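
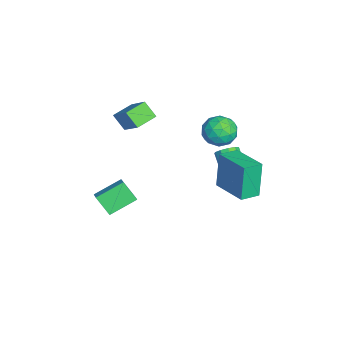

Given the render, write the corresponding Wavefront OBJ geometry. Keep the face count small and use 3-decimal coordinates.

v -3.126 2.172 -0.686
v -2.697 1.85 -0.319
v -3.865 1.426 0.673
v -4.294 1.748 0.306
v -2.719 2.227 -0.183
v -3.886 1.803 0.809
v -2.896 2.583 -0.239
v -4.063 2.159 0.753
v -3.161 2.783 -0.466
v -4.328 2.359 0.527
v -3.413 2.748 -0.777
v -4.58 2.324 0.216
v -3.555 2.494 -1.053
v -4.723 2.07 -0.061
v -3.534 2.117 -1.189
v -4.701 1.693 -0.197
v -3.357 1.761 -1.133
v -4.524 1.337 -0.141
v -3.092 1.561 -0.907
v -4.259 1.137 0.086
v -2.84 1.596 -0.596
v -4.007 1.172 0.397
v -3.978 1.557 3.015
v -3.458 2.091 2.399
v -2.762 0.589 3.201
v -2.242 1.123 2.585
v -2.477 1.478 3.453
v -3.229 2.077 3.338
v -2.991 0.603 2.262
v -3.743 1.202 2.147
v -2.848 1.502 1.933
v -2.531 2.043 2.669
v -3.689 0.637 2.931
v -3.372 1.178 3.667
v -3.825 1.909 2.691
v -2.395 0.771 2.909
v -2.534 0.98 3.42
v -2.228 1.294 3.058
v -3.69 1.9 3.243
v -3.384 2.214 2.881
v -2.808 1.854 3.5
v -2.836 0.466 2.719
v -2.53 0.78 2.357
v -3.992 1.386 2.542
v -3.686 1.7 2.18
v -3.412 0.826 2.1
v -3.161 1.877 2.054
v -2.446 1.308 2.164
v -2.886 1.002 1.974
v -3.328 1.354 1.906
v -2.974 2.194 2.487
v -2.259 1.625 2.597
v -2.397 1.834 3.107
v -2.839 2.186 3.04
v -2.616 1.848 2.214
v -3.961 1.055 3.003
v -3.246 0.486 3.113
v -3.381 0.494 2.56
v -3.823 0.846 2.493
v -3.774 1.372 3.436
v -3.059 0.803 3.546
v -2.892 1.326 3.694
v -3.334 1.678 3.626
v -3.604 0.832 3.386
v -4.114 -2.433 2.911
v -4.548 -2.996 3.67
v -2.802 -1.75 4.166
v -3.236 -2.313 4.926
v -3.404 -3.327 2.654
v -3.838 -3.89 3.414
v -2.092 -2.644 3.91
v -2.526 -3.207 4.669
v -1.777 -4.749 -1.255
v -2.398 -3.396 -0.59
v -2.54 -4.885 -1.691
v -3.161 -3.532 -1.027
v -1.339 -4.068 -2.233
v -1.96 -2.715 -1.569
v -2.102 -4.204 -2.67
v -2.723 -2.851 -2.005
v -0.491 1.153 0.876
v -0.954 1.281 2.838
v -1.084 2.034 0.679
v -1.548 2.161 2.641
v 1.108 2.299 1.179
v 0.644 2.426 3.141
v 0.514 3.179 0.982
v 0.051 3.307 2.944
f 2 1 5
f 2 5 3
f 3 5 6
f 3 6 4
f 5 1 7
f 5 7 6
f 6 7 8
f 6 8 4
f 7 1 9
f 7 9 8
f 8 9 10
f 8 10 4
f 9 1 11
f 9 11 10
f 10 11 12
f 10 12 4
f 11 1 13
f 11 13 12
f 12 13 14
f 12 14 4
f 13 1 15
f 13 15 14
f 14 15 16
f 14 16 4
f 15 1 17
f 15 17 16
f 16 17 18
f 16 18 4
f 17 1 19
f 17 19 18
f 18 19 20
f 18 20 4
f 19 1 21
f 19 21 20
f 20 21 22
f 20 22 4
f 21 1 2
f 21 2 22
f 22 2 3
f 22 3 4
f 23 60 39
f 60 34 63
f 39 63 28
f 60 63 39
f 23 39 35
f 39 28 40
f 35 40 24
f 39 40 35
f 23 35 44
f 35 24 45
f 44 45 30
f 35 45 44
f 23 44 56
f 44 30 59
f 56 59 33
f 44 59 56
f 23 56 60
f 56 33 64
f 60 64 34
f 56 64 60
f 24 40 51
f 40 28 54
f 51 54 32
f 40 54 51
f 28 63 41
f 63 34 62
f 41 62 27
f 63 62 41
f 34 64 61
f 64 33 57
f 61 57 25
f 64 57 61
f 33 59 58
f 59 30 46
f 58 46 29
f 59 46 58
f 30 45 50
f 45 24 47
f 50 47 31
f 45 47 50
f 26 52 38
f 52 32 53
f 38 53 27
f 52 53 38
f 26 38 36
f 38 27 37
f 36 37 25
f 38 37 36
f 26 36 43
f 36 25 42
f 43 42 29
f 36 42 43
f 26 43 48
f 43 29 49
f 48 49 31
f 43 49 48
f 26 48 52
f 48 31 55
f 52 55 32
f 48 55 52
f 27 53 41
f 53 32 54
f 41 54 28
f 53 54 41
f 25 37 61
f 37 27 62
f 61 62 34
f 37 62 61
f 29 42 58
f 42 25 57
f 58 57 33
f 42 57 58
f 31 49 50
f 49 29 46
f 50 46 30
f 49 46 50
f 32 55 51
f 55 31 47
f 51 47 24
f 55 47 51
f 66 68 65
f 69 66 65
f 65 68 67
f 67 69 65
f 66 72 68
f 70 66 69
f 70 72 66
f 68 72 67
f 71 69 67
f 67 72 71
f 71 70 69
f 72 70 71
f 74 76 73
f 77 74 73
f 73 76 75
f 75 77 73
f 74 80 76
f 78 74 77
f 78 80 74
f 76 80 75
f 79 77 75
f 75 80 79
f 79 78 77
f 80 78 79
f 82 84 81
f 85 82 81
f 81 84 83
f 83 85 81
f 82 88 84
f 86 82 85
f 86 88 82
f 84 88 83
f 87 85 83
f 83 88 87
f 87 86 85
f 88 86 87



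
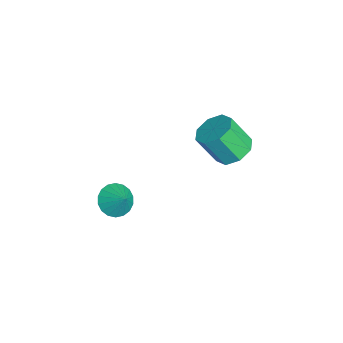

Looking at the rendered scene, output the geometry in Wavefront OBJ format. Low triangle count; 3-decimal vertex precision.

v 0.331 -3.743 -2.551
v 0.859 -3.471 -3.159
v 1.009 -3.357 -1.789
v 0.631 -3.174 -3.106
v 0.343 -2.99 -2.944
v 0.053 -2.955 -2.703
v -0.182 -3.076 -2.433
v -0.315 -3.33 -2.186
v -0.32 -3.665 -2.011
v -0.196 -4.016 -1.943
v 0.032 -4.313 -1.995
v 0.32 -4.497 -2.158
v 0.61 -4.532 -2.398
v 0.845 -4.41 -2.669
v 0.978 -4.157 -2.916
v 0.983 -3.822 -3.091
v -3.196 2.011 -3.455
v -2.237 2.113 -3.232
v -2.485 1.191 -1.742
v -3.444 1.089 -1.965
v -2.66 2.676 -2.955
v -2.909 1.755 -1.464
v -3.398 2.85 -2.97
v -3.646 1.928 -1.48
v -4.017 2.532 -3.27
v -4.265 1.61 -1.779
v -4.155 1.909 -3.678
v -4.403 0.987 -2.188
v -3.731 1.345 -3.956
v -3.98 0.424 -2.465
v -2.994 1.172 -3.94
v -3.242 0.25 -2.45
v -2.375 1.49 -3.641
v -2.623 0.568 -2.15
f 2 1 4
f 2 4 3
f 4 1 5
f 4 5 3
f 5 1 6
f 5 6 3
f 6 1 7
f 6 7 3
f 7 1 8
f 7 8 3
f 8 1 9
f 8 9 3
f 9 1 10
f 9 10 3
f 10 1 11
f 10 11 3
f 11 1 12
f 11 12 3
f 12 1 13
f 12 13 3
f 13 1 14
f 13 14 3
f 14 1 15
f 14 15 3
f 15 1 16
f 15 16 3
f 16 1 2
f 16 2 3
f 18 17 21
f 18 21 19
f 19 21 22
f 19 22 20
f 21 17 23
f 21 23 22
f 22 23 24
f 22 24 20
f 23 17 25
f 23 25 24
f 24 25 26
f 24 26 20
f 25 17 27
f 25 27 26
f 26 27 28
f 26 28 20
f 27 17 29
f 27 29 28
f 28 29 30
f 28 30 20
f 29 17 31
f 29 31 30
f 30 31 32
f 30 32 20
f 31 17 33
f 31 33 32
f 32 33 34
f 32 34 20
f 33 17 18
f 33 18 34
f 34 18 19
f 34 19 20



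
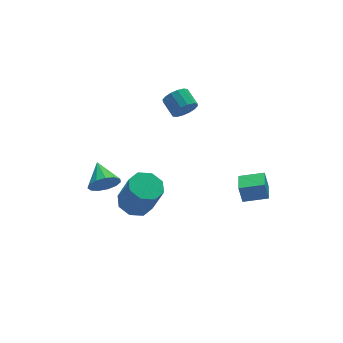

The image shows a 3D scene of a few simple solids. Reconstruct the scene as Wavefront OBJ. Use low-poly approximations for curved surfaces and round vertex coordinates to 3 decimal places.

v 0.48 2.171 2.763
v 0.827 1.918 3.366
v 0.788 2.896 3.799
v 0.44 3.149 3.197
v 1.107 2.033 3.131
v 1.068 3.011 3.564
v 1.219 2.186 2.798
v 1.18 3.163 3.231
v 1.132 2.334 2.455
v 1.093 3.311 2.889
v 0.871 2.439 2.195
v 0.832 3.416 2.629
v 0.505 2.472 2.088
v 0.466 3.449 2.521
v 0.132 2.424 2.161
v 0.093 3.402 2.594
v -0.148 2.309 2.396
v -0.187 3.287 2.829
v -0.26 2.157 2.729
v -0.299 3.134 3.162
v -0.173 2.009 3.071
v -0.212 2.986 3.505
v 0.088 1.904 3.331
v 0.049 2.881 3.765
v 0.454 1.871 3.439
v 0.415 2.848 3.872
v 1.978 -3.717 -0.21
v 1.853 -3.501 0.748
v 0.852 -3.109 -0.494
v 0.727 -2.894 0.464
v 2.573 -2.686 -0.364
v 2.448 -2.471 0.594
v 1.447 -2.079 -0.648
v 1.322 -1.863 0.31
v -3.593 3.305 -2.488
v -3.191 2.932 -1.787
v -3.327 4.675 -1.912
v -2.834 3.008 -2.131
v -2.717 3.178 -2.589
v -2.879 3.388 -3.014
v -3.267 3.572 -3.273
v -3.759 3.671 -3.282
v -4.198 3.654 -3.04
v -4.444 3.526 -2.622
v -4.42 3.328 -2.162
v -4.134 3.122 -1.806
v -3.675 2.975 -1.666
v -2.55 1.903 -3.284
v -1.885 2.588 -3.11
v -1.605 1.842 -1.243
v -2.27 1.157 -1.416
v -2.57 2.802 -2.921
v -2.29 2.057 -1.054
v -3.244 2.49 -2.945
v -2.963 1.745 -1.078
v -3.511 1.834 -3.167
v -3.23 1.088 -1.3
v -3.215 1.218 -3.457
v -2.935 0.472 -1.59
v -2.53 1.003 -3.646
v -2.25 0.258 -1.779
v -1.857 1.315 -3.622
v -1.576 0.57 -1.755
v -1.59 1.972 -3.4
v -1.309 1.226 -1.533
f 2 1 5
f 2 5 3
f 3 5 6
f 3 6 4
f 5 1 7
f 5 7 6
f 6 7 8
f 6 8 4
f 7 1 9
f 7 9 8
f 8 9 10
f 8 10 4
f 9 1 11
f 9 11 10
f 10 11 12
f 10 12 4
f 11 1 13
f 11 13 12
f 12 13 14
f 12 14 4
f 13 1 15
f 13 15 14
f 14 15 16
f 14 16 4
f 15 1 17
f 15 17 16
f 16 17 18
f 16 18 4
f 17 1 19
f 17 19 18
f 18 19 20
f 18 20 4
f 19 1 21
f 19 21 20
f 20 21 22
f 20 22 4
f 21 1 23
f 21 23 22
f 22 23 24
f 22 24 4
f 23 1 25
f 23 25 24
f 24 25 26
f 24 26 4
f 25 1 2
f 25 2 26
f 26 2 3
f 26 3 4
f 28 30 27
f 31 28 27
f 27 30 29
f 29 31 27
f 28 34 30
f 32 28 31
f 32 34 28
f 30 34 29
f 33 31 29
f 29 34 33
f 33 32 31
f 34 32 33
f 36 35 38
f 36 38 37
f 38 35 39
f 38 39 37
f 39 35 40
f 39 40 37
f 40 35 41
f 40 41 37
f 41 35 42
f 41 42 37
f 42 35 43
f 42 43 37
f 43 35 44
f 43 44 37
f 44 35 45
f 44 45 37
f 45 35 46
f 45 46 37
f 46 35 47
f 46 47 37
f 47 35 36
f 47 36 37
f 49 48 52
f 49 52 50
f 50 52 53
f 50 53 51
f 52 48 54
f 52 54 53
f 53 54 55
f 53 55 51
f 54 48 56
f 54 56 55
f 55 56 57
f 55 57 51
f 56 48 58
f 56 58 57
f 57 58 59
f 57 59 51
f 58 48 60
f 58 60 59
f 59 60 61
f 59 61 51
f 60 48 62
f 60 62 61
f 61 62 63
f 61 63 51
f 62 48 64
f 62 64 63
f 63 64 65
f 63 65 51
f 64 48 49
f 64 49 65
f 65 49 50
f 65 50 51



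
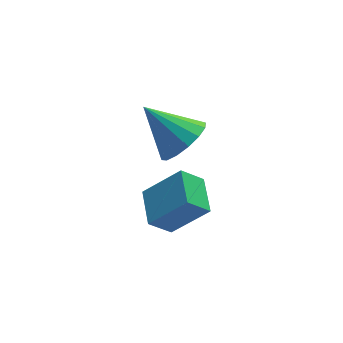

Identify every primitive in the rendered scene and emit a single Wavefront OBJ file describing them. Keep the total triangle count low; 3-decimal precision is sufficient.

v -1.373 1.688 -0.623
v -0.677 1.893 -0.198
v -2.247 2.532 0.403
v -0.724 2.207 -0.496
v -0.944 2.381 -0.827
v -1.28 2.371 -1.104
v -1.64 2.177 -1.252
v -1.928 1.852 -1.231
v -2.068 1.484 -1.048
v -2.022 1.17 -0.75
v -1.801 0.995 -0.419
v -1.466 1.006 -0.142
v -1.106 1.2 0.006
v -0.817 1.524 -0.015
v -3.392 -1.562 -0.194
v -2.452 -1.878 0.779
v -3.205 -0.471 -0.02
v -2.264 -0.788 0.953
v -2.776 -1.572 -0.793
v -1.835 -1.889 0.18
v -2.588 -0.482 -0.619
v -1.648 -0.798 0.354
f 2 1 4
f 2 4 3
f 4 1 5
f 4 5 3
f 5 1 6
f 5 6 3
f 6 1 7
f 6 7 3
f 7 1 8
f 7 8 3
f 8 1 9
f 8 9 3
f 9 1 10
f 9 10 3
f 10 1 11
f 10 11 3
f 11 1 12
f 11 12 3
f 12 1 13
f 12 13 3
f 13 1 14
f 13 14 3
f 14 1 2
f 14 2 3
f 16 18 15
f 19 16 15
f 15 18 17
f 17 19 15
f 16 22 18
f 20 16 19
f 20 22 16
f 18 22 17
f 21 19 17
f 17 22 21
f 21 20 19
f 22 20 21



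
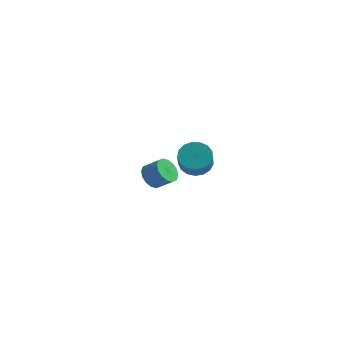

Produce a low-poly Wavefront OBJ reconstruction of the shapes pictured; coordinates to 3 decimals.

v 1.939 -3.378 2.469
v 2.723 -2.773 2.711
v 3.166 -3.837 3.934
v 2.381 -4.442 3.691
v 2.357 -2.607 2.988
v 2.8 -3.671 4.211
v 1.896 -2.617 3.147
v 2.338 -3.681 4.369
v 1.444 -2.802 3.149
v 1.886 -3.866 4.372
v 1.105 -3.119 2.996
v 1.548 -4.182 4.219
v 0.958 -3.495 2.722
v 1.4 -4.559 3.945
v 1.035 -3.844 2.39
v 1.478 -4.908 3.613
v 1.319 -4.087 2.076
v 1.762 -5.151 3.299
v 1.745 -4.167 1.852
v 2.188 -5.231 3.075
v 2.216 -4.067 1.769
v 2.658 -5.131 2.992
v 2.623 -3.808 1.846
v 3.065 -4.872 3.069
v 2.873 -3.452 2.066
v 3.316 -4.515 3.289
v 2.909 -3.078 2.378
v 3.352 -4.142 3.601
v -4.346 3.789 -4.248
v -3.799 3.33 -4.933
v -2.726 3.391 -4.116
v -3.274 3.851 -3.432
v -3.749 3.829 -5.037
v -2.676 3.891 -4.22
v -3.859 4.318 -4.929
v -2.786 4.379 -4.112
v -4.099 4.665 -4.638
v -3.026 4.726 -3.821
v -4.406 4.778 -4.244
v -3.333 4.839 -3.427
v -4.697 4.625 -3.85
v -3.624 4.686 -3.033
v -4.894 4.249 -3.564
v -3.821 4.31 -2.747
v -4.944 3.749 -3.46
v -3.871 3.811 -2.643
v -4.834 3.261 -3.568
v -3.761 3.322 -2.751
v -4.594 2.914 -3.859
v -3.521 2.975 -3.042
v -4.287 2.801 -4.253
v -3.214 2.862 -3.436
v -3.996 2.954 -4.647
v -2.923 3.015 -3.83
f 2 1 5
f 2 5 3
f 3 5 6
f 3 6 4
f 5 1 7
f 5 7 6
f 6 7 8
f 6 8 4
f 7 1 9
f 7 9 8
f 8 9 10
f 8 10 4
f 9 1 11
f 9 11 10
f 10 11 12
f 10 12 4
f 11 1 13
f 11 13 12
f 12 13 14
f 12 14 4
f 13 1 15
f 13 15 14
f 14 15 16
f 14 16 4
f 15 1 17
f 15 17 16
f 16 17 18
f 16 18 4
f 17 1 19
f 17 19 18
f 18 19 20
f 18 20 4
f 19 1 21
f 19 21 20
f 20 21 22
f 20 22 4
f 21 1 23
f 21 23 22
f 22 23 24
f 22 24 4
f 23 1 25
f 23 25 24
f 24 25 26
f 24 26 4
f 25 1 27
f 25 27 26
f 26 27 28
f 26 28 4
f 27 1 2
f 27 2 28
f 28 2 3
f 28 3 4
f 30 29 33
f 30 33 31
f 31 33 34
f 31 34 32
f 33 29 35
f 33 35 34
f 34 35 36
f 34 36 32
f 35 29 37
f 35 37 36
f 36 37 38
f 36 38 32
f 37 29 39
f 37 39 38
f 38 39 40
f 38 40 32
f 39 29 41
f 39 41 40
f 40 41 42
f 40 42 32
f 41 29 43
f 41 43 42
f 42 43 44
f 42 44 32
f 43 29 45
f 43 45 44
f 44 45 46
f 44 46 32
f 45 29 47
f 45 47 46
f 46 47 48
f 46 48 32
f 47 29 49
f 47 49 48
f 48 49 50
f 48 50 32
f 49 29 51
f 49 51 50
f 50 51 52
f 50 52 32
f 51 29 53
f 51 53 52
f 52 53 54
f 52 54 32
f 53 29 30
f 53 30 54
f 54 30 31
f 54 31 32



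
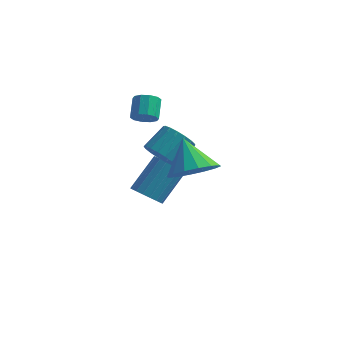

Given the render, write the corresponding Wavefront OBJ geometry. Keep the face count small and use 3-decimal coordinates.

v -2.401 0.176 1.043
v -1.896 0.073 1.309
v -2.093 0.84 1.982
v -2.599 0.944 1.717
v -1.838 0.314 1.051
v -2.035 1.082 1.724
v -1.995 0.503 0.79
v -2.192 1.271 1.463
v -2.307 0.567 0.625
v -2.504 1.335 1.298
v -2.655 0.482 0.621
v -2.852 1.249 1.294
v -2.907 0.28 0.778
v -3.104 1.047 1.451
v -2.965 0.038 1.036
v -3.162 0.806 1.709
v -2.808 -0.151 1.297
v -3.005 0.617 1.97
v -2.496 -0.215 1.462
v -2.693 0.553 2.135
v -2.148 -0.129 1.466
v -2.345 0.638 2.139
v -2.61 0.834 -3.995
v -1.918 0.879 -4.329
v -1.337 2.092 -2.958
v -2.03 2.046 -2.625
v -2.092 1.132 -4.48
v -1.511 2.345 -3.109
v -2.369 1.327 -4.534
v -1.788 2.54 -3.164
v -2.693 1.424 -4.483
v -2.112 2.637 -3.112
v -3.001 1.404 -4.334
v -2.42 2.617 -2.964
v -3.232 1.271 -4.119
v -2.651 2.484 -2.748
v -3.34 1.051 -3.879
v -2.759 2.264 -2.508
v -3.303 0.788 -3.662
v -2.722 2.001 -2.291
v -3.129 0.535 -3.511
v -2.548 1.748 -2.14
v -2.852 0.34 -3.456
v -2.271 1.553 -2.086
v -2.528 0.243 -3.508
v -1.947 1.456 -2.137
v -2.22 0.263 -3.656
v -1.639 1.476 -2.286
v -1.989 0.396 -3.872
v -1.408 1.609 -2.501
v -1.881 0.616 -4.112
v -1.3 1.829 -2.741
v 0.638 -2.298 0.045
v 1.447 -2.584 0.701
v -0.118 -1.522 1.315
v 1.6 -2.089 0.49
v 1.495 -1.651 0.16
v 1.161 -1.385 -0.201
v 0.686 -1.365 -0.497
v 0.199 -1.594 -0.647
v -0.17 -2.012 -0.612
v -0.323 -2.506 -0.401
v -0.219 -2.945 -0.07
v 0.116 -3.211 0.291
v 0.59 -3.231 0.586
v 1.077 -3.002 0.736
v -1.391 -0.737 -0.425
v -0.714 -1.157 -0.351
v -0.232 -0.242 0.42
v -0.909 0.177 0.345
v -0.651 -0.934 -0.656
v -0.168 -0.019 0.115
v -0.757 -0.666 -0.908
v -0.274 0.249 -0.137
v -1.008 -0.414 -1.049
v -0.526 0.501 -0.278
v -1.348 -0.236 -1.048
v -0.865 0.679 -0.277
v -1.697 -0.173 -0.904
v -1.214 0.741 -0.133
v -1.976 -0.24 -0.65
v -1.493 0.675 0.121
v -2.121 -0.42 -0.345
v -1.639 0.495 0.426
v -2.099 -0.673 -0.059
v -1.617 0.242 0.712
v -1.915 -0.941 0.144
v -1.433 -0.026 0.915
v -1.611 -1.162 0.216
v -1.128 -0.247 0.987
v -1.257 -1.286 0.141
v -0.774 -0.371 0.912
v -0.933 -1.284 -0.064
v -0.45 -0.369 0.707
f 2 1 5
f 2 5 3
f 3 5 6
f 3 6 4
f 5 1 7
f 5 7 6
f 6 7 8
f 6 8 4
f 7 1 9
f 7 9 8
f 8 9 10
f 8 10 4
f 9 1 11
f 9 11 10
f 10 11 12
f 10 12 4
f 11 1 13
f 11 13 12
f 12 13 14
f 12 14 4
f 13 1 15
f 13 15 14
f 14 15 16
f 14 16 4
f 15 1 17
f 15 17 16
f 16 17 18
f 16 18 4
f 17 1 19
f 17 19 18
f 18 19 20
f 18 20 4
f 19 1 21
f 19 21 20
f 20 21 22
f 20 22 4
f 21 1 2
f 21 2 22
f 22 2 3
f 22 3 4
f 24 23 27
f 24 27 25
f 25 27 28
f 25 28 26
f 27 23 29
f 27 29 28
f 28 29 30
f 28 30 26
f 29 23 31
f 29 31 30
f 30 31 32
f 30 32 26
f 31 23 33
f 31 33 32
f 32 33 34
f 32 34 26
f 33 23 35
f 33 35 34
f 34 35 36
f 34 36 26
f 35 23 37
f 35 37 36
f 36 37 38
f 36 38 26
f 37 23 39
f 37 39 38
f 38 39 40
f 38 40 26
f 39 23 41
f 39 41 40
f 40 41 42
f 40 42 26
f 41 23 43
f 41 43 42
f 42 43 44
f 42 44 26
f 43 23 45
f 43 45 44
f 44 45 46
f 44 46 26
f 45 23 47
f 45 47 46
f 46 47 48
f 46 48 26
f 47 23 49
f 47 49 48
f 48 49 50
f 48 50 26
f 49 23 51
f 49 51 50
f 50 51 52
f 50 52 26
f 51 23 24
f 51 24 52
f 52 24 25
f 52 25 26
f 54 53 56
f 54 56 55
f 56 53 57
f 56 57 55
f 57 53 58
f 57 58 55
f 58 53 59
f 58 59 55
f 59 53 60
f 59 60 55
f 60 53 61
f 60 61 55
f 61 53 62
f 61 62 55
f 62 53 63
f 62 63 55
f 63 53 64
f 63 64 55
f 64 53 65
f 64 65 55
f 65 53 66
f 65 66 55
f 66 53 54
f 66 54 55
f 68 67 71
f 68 71 69
f 69 71 72
f 69 72 70
f 71 67 73
f 71 73 72
f 72 73 74
f 72 74 70
f 73 67 75
f 73 75 74
f 74 75 76
f 74 76 70
f 75 67 77
f 75 77 76
f 76 77 78
f 76 78 70
f 77 67 79
f 77 79 78
f 78 79 80
f 78 80 70
f 79 67 81
f 79 81 80
f 80 81 82
f 80 82 70
f 81 67 83
f 81 83 82
f 82 83 84
f 82 84 70
f 83 67 85
f 83 85 84
f 84 85 86
f 84 86 70
f 85 67 87
f 85 87 86
f 86 87 88
f 86 88 70
f 87 67 89
f 87 89 88
f 88 89 90
f 88 90 70
f 89 67 91
f 89 91 90
f 90 91 92
f 90 92 70
f 91 67 93
f 91 93 92
f 92 93 94
f 92 94 70
f 93 67 68
f 93 68 94
f 94 68 69
f 94 69 70



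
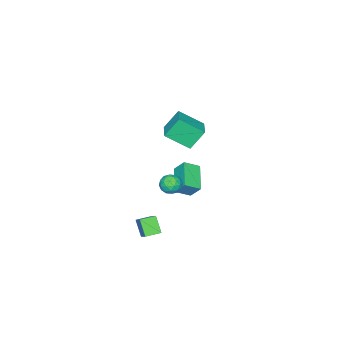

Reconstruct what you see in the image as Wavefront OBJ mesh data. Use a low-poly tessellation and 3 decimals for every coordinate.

v -3.967 -2.165 0.616
v -3.161 -3.434 1.606
v -4.72 -1.685 1.846
v -3.915 -2.954 2.835
v -2.865 -1.226 0.925
v -2.06 -2.495 1.914
v -3.619 -0.746 2.154
v -2.813 -2.015 3.144
v 4.129 0.924 -1.355
v 3.801 0.265 -0.471
v 3.351 1.408 -1.283
v 3.022 0.75 -0.4
v 4.678 1.69 -0.58
v 4.349 1.032 0.303
v 3.899 2.175 -0.509
v 3.571 1.516 0.375
v 3.386 3.092 4.194
v 3.785 3.481 3.817
v 4.075 2.259 4.063
v 4.474 2.648 3.686
v 4.414 2.767 4.346
v 3.989 3.282 4.426
v 3.871 2.458 3.454
v 3.446 2.973 3.534
v 4.085 3.089 3.359
v 4.421 3.28 3.911
v 3.439 2.46 3.969
v 3.775 2.651 4.521
v 3.525 3.36 4.017
v 4.335 2.38 3.863
v 4.299 2.45 4.251
v 4.534 2.679 4.029
v 3.645 3.243 4.375
v 3.879 3.471 4.153
v 4.249 3.051 4.464
v 3.981 2.269 3.727
v 4.215 2.497 3.505
v 3.326 3.061 3.851
v 3.561 3.29 3.629
v 3.611 2.689 3.416
v 3.936 3.358 3.526
v 4.341 2.868 3.449
v 3.987 2.757 3.313
v 3.737 3.06 3.36
v 4.133 3.47 3.85
v 4.538 2.98 3.774
v 4.503 3.05 4.161
v 4.253 3.353 4.209
v 4.31 3.24 3.581
v 3.322 2.76 4.106
v 3.727 2.27 4.03
v 3.607 2.387 3.671
v 3.357 2.69 3.719
v 3.519 2.872 4.431
v 3.924 2.382 4.354
v 4.123 2.68 4.52
v 3.873 2.983 4.567
v 3.55 2.5 4.299
v 0.138 0.01 1.527
v 0.05 0.656 2.35
v -0.601 0.557 1.019
v -0.688 1.203 1.842
v 1.388 1.057 0.838
v 1.301 1.703 1.661
v 0.65 1.604 0.33
v 0.562 2.25 1.153
f 2 4 1
f 5 2 1
f 1 4 3
f 3 5 1
f 2 8 4
f 6 2 5
f 6 8 2
f 4 8 3
f 7 5 3
f 3 8 7
f 7 6 5
f 8 6 7
f 10 12 9
f 13 10 9
f 9 12 11
f 11 13 9
f 10 16 12
f 14 10 13
f 14 16 10
f 12 16 11
f 15 13 11
f 11 16 15
f 15 14 13
f 16 14 15
f 17 54 33
f 54 28 57
f 33 57 22
f 54 57 33
f 17 33 29
f 33 22 34
f 29 34 18
f 33 34 29
f 17 29 38
f 29 18 39
f 38 39 24
f 29 39 38
f 17 38 50
f 38 24 53
f 50 53 27
f 38 53 50
f 17 50 54
f 50 27 58
f 54 58 28
f 50 58 54
f 18 34 45
f 34 22 48
f 45 48 26
f 34 48 45
f 22 57 35
f 57 28 56
f 35 56 21
f 57 56 35
f 28 58 55
f 58 27 51
f 55 51 19
f 58 51 55
f 27 53 52
f 53 24 40
f 52 40 23
f 53 40 52
f 24 39 44
f 39 18 41
f 44 41 25
f 39 41 44
f 20 46 32
f 46 26 47
f 32 47 21
f 46 47 32
f 20 32 30
f 32 21 31
f 30 31 19
f 32 31 30
f 20 30 37
f 30 19 36
f 37 36 23
f 30 36 37
f 20 37 42
f 37 23 43
f 42 43 25
f 37 43 42
f 20 42 46
f 42 25 49
f 46 49 26
f 42 49 46
f 21 47 35
f 47 26 48
f 35 48 22
f 47 48 35
f 19 31 55
f 31 21 56
f 55 56 28
f 31 56 55
f 23 36 52
f 36 19 51
f 52 51 27
f 36 51 52
f 25 43 44
f 43 23 40
f 44 40 24
f 43 40 44
f 26 49 45
f 49 25 41
f 45 41 18
f 49 41 45
f 60 62 59
f 63 60 59
f 59 62 61
f 61 63 59
f 60 66 62
f 64 60 63
f 64 66 60
f 62 66 61
f 65 63 61
f 61 66 65
f 65 64 63
f 66 64 65



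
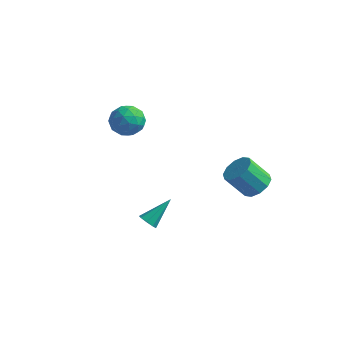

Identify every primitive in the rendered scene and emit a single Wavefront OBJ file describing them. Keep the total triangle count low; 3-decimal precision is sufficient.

v 0.364 -4.34 -0.825
v 0.631 -4.056 -1.308
v 1.076 -2.92 0.405
v 0.189 -3.903 -1.229
v -0.151 -4.006 -0.914
v -0.189 -4.305 -0.547
v 0.097 -4.624 -0.343
v 0.539 -4.777 -0.422
v 0.878 -4.675 -0.737
v 0.917 -4.376 -1.104
v 4.452 1.231 -0.073
v 5.211 1.46 0.568
v 4.147 0.939 2.015
v 3.388 0.709 1.373
v 4.857 1.976 0.493
v 3.792 1.455 1.94
v 4.348 2.207 0.202
v 3.283 1.686 1.648
v 3.879 2.065 -0.195
v 2.814 1.544 1.252
v 3.628 1.604 -0.545
v 2.564 1.083 0.902
v 3.693 1.001 -0.715
v 2.629 0.48 0.732
v 4.048 0.485 -0.64
v 2.983 -0.036 0.807
v 4.557 0.254 -0.348
v 3.492 -0.267 1.098
v 5.026 0.396 0.048
v 3.961 -0.125 1.495
v 5.276 0.857 0.398
v 4.212 0.336 1.845
v -3.588 0.371 4.593
v -2.564 -0.061 4.826
v -3.676 -0.659 3.074
v -2.652 -1.091 3.307
v -3.542 -1.354 3.962
v -3.487 -0.717 4.901
v -2.753 -0.003 2.999
v -2.698 0.634 3.938
v -2.048 -0.292 3.841
v -2.535 -1.127 4.436
v -3.705 0.407 3.464
v -4.192 -0.428 4.059
v -3.068 0.245 4.843
v -3.172 -0.965 3.057
v -3.695 -1.12 3.442
v -3.093 -1.374 3.579
v -3.611 -0.14 4.887
v -3.009 -0.394 5.024
v -3.584 -1.154 4.516
v -3.231 -0.326 2.876
v -2.629 -0.58 3.013
v -3.147 0.654 4.321
v -2.545 0.4 4.458
v -2.656 0.434 3.384
v -2.163 -0.144 4.401
v -2.215 -0.749 3.508
v -2.274 -0.11 3.327
v -2.242 0.265 3.879
v -2.45 -0.635 4.751
v -2.501 -1.24 3.858
v -3.024 -1.395 4.243
v -2.992 -1.021 4.795
v -2.146 -0.771 4.172
v -3.739 0.52 4.042
v -3.79 -0.085 3.149
v -3.248 0.301 3.105
v -3.216 0.675 3.657
v -4.025 0.029 4.392
v -4.077 -0.576 3.499
v -3.998 -0.985 4.021
v -3.966 -0.61 4.573
v -4.094 0.051 3.728
f 2 1 4
f 2 4 3
f 4 1 5
f 4 5 3
f 5 1 6
f 5 6 3
f 6 1 7
f 6 7 3
f 7 1 8
f 7 8 3
f 8 1 9
f 8 9 3
f 9 1 10
f 9 10 3
f 10 1 2
f 10 2 3
f 12 11 15
f 12 15 13
f 13 15 16
f 13 16 14
f 15 11 17
f 15 17 16
f 16 17 18
f 16 18 14
f 17 11 19
f 17 19 18
f 18 19 20
f 18 20 14
f 19 11 21
f 19 21 20
f 20 21 22
f 20 22 14
f 21 11 23
f 21 23 22
f 22 23 24
f 22 24 14
f 23 11 25
f 23 25 24
f 24 25 26
f 24 26 14
f 25 11 27
f 25 27 26
f 26 27 28
f 26 28 14
f 27 11 29
f 27 29 28
f 28 29 30
f 28 30 14
f 29 11 31
f 29 31 30
f 30 31 32
f 30 32 14
f 31 11 12
f 31 12 32
f 32 12 13
f 32 13 14
f 33 70 49
f 70 44 73
f 49 73 38
f 70 73 49
f 33 49 45
f 49 38 50
f 45 50 34
f 49 50 45
f 33 45 54
f 45 34 55
f 54 55 40
f 45 55 54
f 33 54 66
f 54 40 69
f 66 69 43
f 54 69 66
f 33 66 70
f 66 43 74
f 70 74 44
f 66 74 70
f 34 50 61
f 50 38 64
f 61 64 42
f 50 64 61
f 38 73 51
f 73 44 72
f 51 72 37
f 73 72 51
f 44 74 71
f 74 43 67
f 71 67 35
f 74 67 71
f 43 69 68
f 69 40 56
f 68 56 39
f 69 56 68
f 40 55 60
f 55 34 57
f 60 57 41
f 55 57 60
f 36 62 48
f 62 42 63
f 48 63 37
f 62 63 48
f 36 48 46
f 48 37 47
f 46 47 35
f 48 47 46
f 36 46 53
f 46 35 52
f 53 52 39
f 46 52 53
f 36 53 58
f 53 39 59
f 58 59 41
f 53 59 58
f 36 58 62
f 58 41 65
f 62 65 42
f 58 65 62
f 37 63 51
f 63 42 64
f 51 64 38
f 63 64 51
f 35 47 71
f 47 37 72
f 71 72 44
f 47 72 71
f 39 52 68
f 52 35 67
f 68 67 43
f 52 67 68
f 41 59 60
f 59 39 56
f 60 56 40
f 59 56 60
f 42 65 61
f 65 41 57
f 61 57 34
f 65 57 61



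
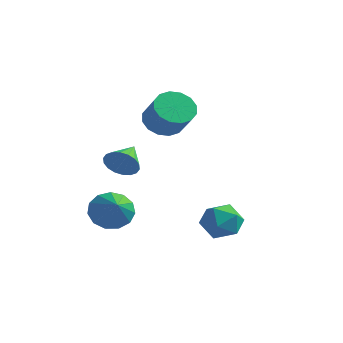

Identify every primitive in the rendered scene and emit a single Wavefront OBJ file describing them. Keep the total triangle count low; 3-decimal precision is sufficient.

v 0.538 3.118 -2.764
v 1.108 2.69 -3.593
v 0.932 1.71 -1.767
v 1.502 1.282 -2.596
v 1.871 2.174 -2.082
v 1.627 3.044 -2.698
v 0.413 1.356 -2.662
v 0.169 2.226 -3.278
v 1.031 1.601 -3.53
v 1.932 2.107 -3.172
v 0.108 2.293 -2.188
v 1.009 2.799 -1.83
v -3.186 0.36 0.382
v -2.655 0.769 -0.189
v -3.594 1.72 0.978
v -2.995 0.753 -0.383
v -3.373 0.658 -0.425
v -3.714 0.504 -0.308
v -3.95 0.322 -0.054
v -4.035 0.148 0.286
v -3.952 0.015 0.645
v -3.717 -0.049 0.952
v -3.377 -0.032 1.146
v -2.999 0.062 1.188
v -2.659 0.216 1.071
v -2.423 0.398 0.817
v -2.338 0.572 0.477
v -2.421 0.705 0.118
v -3.937 4.213 1.924
v -3.21 4.858 1.502
v -2.075 4.332 2.653
v -2.803 3.687 3.076
v -3.46 5.159 1.886
v -2.325 4.633 3.038
v -3.838 5.206 2.281
v -2.704 4.68 3.432
v -4.243 4.988 2.58
v -3.108 4.462 3.731
v -4.566 4.562 2.703
v -3.431 4.036 3.855
v -4.72 4.042 2.618
v -3.586 3.516 3.769
v -4.665 3.568 2.347
v -3.53 3.042 3.498
v -4.415 3.267 1.962
v -3.28 2.741 3.114
v -4.036 3.22 1.568
v -2.902 2.694 2.719
v -3.632 3.438 1.269
v -2.497 2.912 2.42
v -3.309 3.864 1.145
v -2.174 3.338 2.297
v -3.154 4.384 1.231
v -2.02 3.858 2.382
v -3.349 -0.162 -2.393
v -2.782 -0.32 -3.298
v -2.071 -1.218 -1.407
v -2.56 0.186 -3.043
v -2.589 0.582 -2.582
v -2.859 0.742 -2.061
v -3.285 0.614 -1.645
v -3.731 0.241 -1.466
v -4.056 -0.26 -1.582
v -4.157 -0.73 -1.956
v -4.001 -1.02 -2.468
v -3.638 -1.037 -2.956
v -3.184 -0.776 -3.266
f 1 12 6
f 1 6 2
f 1 2 8
f 1 8 11
f 1 11 12
f 2 6 10
f 6 12 5
f 12 11 3
f 11 8 7
f 8 2 9
f 4 10 5
f 4 5 3
f 4 3 7
f 4 7 9
f 4 9 10
f 5 10 6
f 3 5 12
f 7 3 11
f 9 7 8
f 10 9 2
f 14 13 16
f 14 16 15
f 16 13 17
f 16 17 15
f 17 13 18
f 17 18 15
f 18 13 19
f 18 19 15
f 19 13 20
f 19 20 15
f 20 13 21
f 20 21 15
f 21 13 22
f 21 22 15
f 22 13 23
f 22 23 15
f 23 13 24
f 23 24 15
f 24 13 25
f 24 25 15
f 25 13 26
f 25 26 15
f 26 13 27
f 26 27 15
f 27 13 28
f 27 28 15
f 28 13 14
f 28 14 15
f 30 29 33
f 30 33 31
f 31 33 34
f 31 34 32
f 33 29 35
f 33 35 34
f 34 35 36
f 34 36 32
f 35 29 37
f 35 37 36
f 36 37 38
f 36 38 32
f 37 29 39
f 37 39 38
f 38 39 40
f 38 40 32
f 39 29 41
f 39 41 40
f 40 41 42
f 40 42 32
f 41 29 43
f 41 43 42
f 42 43 44
f 42 44 32
f 43 29 45
f 43 45 44
f 44 45 46
f 44 46 32
f 45 29 47
f 45 47 46
f 46 47 48
f 46 48 32
f 47 29 49
f 47 49 48
f 48 49 50
f 48 50 32
f 49 29 51
f 49 51 50
f 50 51 52
f 50 52 32
f 51 29 53
f 51 53 52
f 52 53 54
f 52 54 32
f 53 29 30
f 53 30 54
f 54 30 31
f 54 31 32
f 56 55 58
f 56 58 57
f 58 55 59
f 58 59 57
f 59 55 60
f 59 60 57
f 60 55 61
f 60 61 57
f 61 55 62
f 61 62 57
f 62 55 63
f 62 63 57
f 63 55 64
f 63 64 57
f 64 55 65
f 64 65 57
f 65 55 66
f 65 66 57
f 66 55 67
f 66 67 57
f 67 55 56
f 67 56 57



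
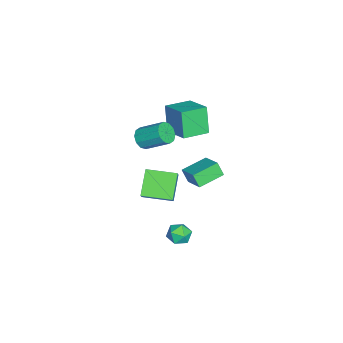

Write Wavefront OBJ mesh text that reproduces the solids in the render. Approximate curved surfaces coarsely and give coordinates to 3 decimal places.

v -1.164 -1.921 3.369
v -0.494 -2.137 3.521
v -0.267 -0.755 4.483
v -0.936 -0.539 4.331
v -0.477 -1.885 3.155
v -0.25 -0.502 4.117
v -0.723 -1.647 2.87
v -0.495 -0.264 3.833
v -1.137 -1.513 2.776
v -0.909 -0.131 3.739
v -1.561 -1.536 2.908
v -1.334 -0.153 3.871
v -1.833 -1.705 3.217
v -1.606 -0.323 4.179
v -1.85 -1.958 3.583
v -1.623 -0.575 4.545
v -1.605 -2.196 3.867
v -1.377 -0.813 4.83
v -1.191 -2.329 3.961
v -0.963 -0.947 4.924
v -0.766 -2.307 3.829
v -0.539 -0.924 4.792
v -2.716 -0.927 2.821
v -3.354 -1.201 4.471
v -3.794 0.249 2.6
v -4.431 -0.025 4.25
v -1.549 0.265 3.47
v -2.186 -0.009 5.12
v -2.626 1.441 3.249
v -3.264 1.167 4.899
v 0.828 -1.228 2.448
v 1.653 -1.082 3.362
v 0.675 0.48 2.313
v 1.5 0.626 3.227
v 2.08 -1.206 1.313
v 2.905 -1.06 2.227
v 1.927 0.502 1.178
v 2.752 0.648 2.092
v -1.372 1.909 1.218
v -1.546 1.511 2.018
v -0.342 2.767 1.869
v -0.516 2.369 2.668
v -0.264 0.811 0.912
v -0.438 0.413 1.711
v 0.766 1.669 1.562
v 0.592 1.271 2.362
v 3.756 1.931 0.582
v 4.438 1.669 0.737
v 3.462 0.871 0.083
v 4.144 0.609 0.238
v 3.662 0.745 0.791
v 3.844 1.4 1.1
v 4.056 1.14 -0.28
v 4.238 1.795 0.029
v 4.623 1.18 0.204
v 4.38 0.936 0.866
v 3.52 1.604 -0.046
v 3.277 1.36 0.616
f 2 1 5
f 2 5 3
f 3 5 6
f 3 6 4
f 5 1 7
f 5 7 6
f 6 7 8
f 6 8 4
f 7 1 9
f 7 9 8
f 8 9 10
f 8 10 4
f 9 1 11
f 9 11 10
f 10 11 12
f 10 12 4
f 11 1 13
f 11 13 12
f 12 13 14
f 12 14 4
f 13 1 15
f 13 15 14
f 14 15 16
f 14 16 4
f 15 1 17
f 15 17 16
f 16 17 18
f 16 18 4
f 17 1 19
f 17 19 18
f 18 19 20
f 18 20 4
f 19 1 21
f 19 21 20
f 20 21 22
f 20 22 4
f 21 1 2
f 21 2 22
f 22 2 3
f 22 3 4
f 24 26 23
f 27 24 23
f 23 26 25
f 25 27 23
f 24 30 26
f 28 24 27
f 28 30 24
f 26 30 25
f 29 27 25
f 25 30 29
f 29 28 27
f 30 28 29
f 32 34 31
f 35 32 31
f 31 34 33
f 33 35 31
f 32 38 34
f 36 32 35
f 36 38 32
f 34 38 33
f 37 35 33
f 33 38 37
f 37 36 35
f 38 36 37
f 40 42 39
f 43 40 39
f 39 42 41
f 41 43 39
f 40 46 42
f 44 40 43
f 44 46 40
f 42 46 41
f 45 43 41
f 41 46 45
f 45 44 43
f 46 44 45
f 47 58 52
f 47 52 48
f 47 48 54
f 47 54 57
f 47 57 58
f 48 52 56
f 52 58 51
f 58 57 49
f 57 54 53
f 54 48 55
f 50 56 51
f 50 51 49
f 50 49 53
f 50 53 55
f 50 55 56
f 51 56 52
f 49 51 58
f 53 49 57
f 55 53 54
f 56 55 48



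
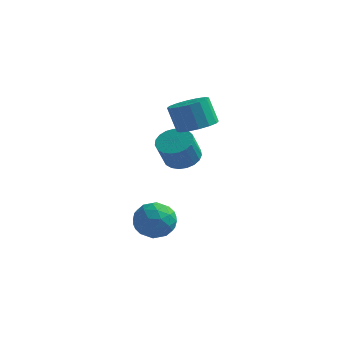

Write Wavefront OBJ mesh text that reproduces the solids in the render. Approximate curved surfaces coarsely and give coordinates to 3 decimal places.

v 3.683 -0.918 2.817
v 4.6 -0.926 3.19
v 4.054 -0.771 4.535
v 3.137 -0.762 4.163
v 4.501 -0.432 3.093
v 3.955 -0.277 4.438
v 4.182 -0.069 2.922
v 3.637 0.086 4.267
v 3.73 0.067 2.723
v 3.184 0.222 4.068
v 3.265 -0.061 2.549
v 2.72 0.094 3.895
v 2.912 -0.418 2.447
v 2.367 -0.263 3.793
v 2.766 -0.909 2.445
v 2.22 -0.754 3.79
v 2.865 -1.403 2.542
v 2.319 -1.248 3.887
v 3.183 -1.766 2.713
v 2.638 -1.611 4.058
v 3.636 -1.902 2.912
v 3.09 -1.747 4.257
v 4.1 -1.774 3.085
v 3.555 -1.619 4.431
v 4.453 -1.417 3.187
v 3.908 -1.262 4.533
v 2.951 -0.944 0.779
v 3.454 -1.62 0.434
v 3.352 -2.351 1.716
v 2.849 -1.676 2.061
v 3.718 -1.394 0.583
v 3.616 -2.125 1.866
v 3.849 -1.09 0.767
v 3.747 -1.822 2.05
v 3.825 -0.761 0.953
v 3.723 -1.493 2.235
v 3.65 -0.464 1.108
v 3.548 -1.195 2.391
v 3.354 -0.25 1.207
v 3.252 -0.981 2.489
v 2.989 -0.156 1.231
v 2.887 -0.887 2.514
v 2.617 -0.198 1.178
v 2.514 -0.929 2.46
v 2.302 -0.369 1.055
v 2.2 -1.101 2.338
v 2.1 -0.64 0.884
v 1.998 -1.371 2.167
v 2.045 -0.963 0.696
v 1.943 -1.695 1.978
v 2.147 -1.283 0.521
v 2.045 -2.015 1.804
v 2.387 -1.545 0.391
v 2.285 -2.276 1.674
v 2.726 -1.702 0.329
v 2.624 -2.434 1.611
v 3.103 -1.729 0.343
v 3.001 -2.46 1.626
v 1.919 -3.725 -1.596
v 2.262 -3.224 -2.48
v 3.438 -4.556 -1.48
v 3.781 -4.055 -2.364
v 3.635 -3.502 -1.456
v 2.696 -2.989 -1.528
v 3.004 -4.791 -2.432
v 2.065 -4.278 -2.504
v 2.932 -3.883 -2.997
v 3.322 -3.086 -2.394
v 2.378 -4.694 -1.566
v 2.768 -3.897 -0.963
v 1.957 -3.402 -2.049
v 3.743 -4.378 -1.911
v 3.657 -4.054 -1.378
v 3.858 -3.759 -1.898
v 2.212 -3.263 -1.489
v 2.414 -2.969 -2.009
v 3.221 -3.132 -1.407
v 3.286 -4.811 -1.951
v 3.488 -4.517 -2.471
v 1.842 -4.021 -2.062
v 2.043 -3.726 -2.582
v 2.479 -4.648 -2.553
v 2.552 -3.494 -2.872
v 3.445 -3.983 -2.803
v 2.989 -4.416 -2.843
v 2.437 -4.114 -2.885
v 2.781 -3.026 -2.517
v 3.674 -3.514 -2.449
v 3.588 -3.189 -1.915
v 3.037 -2.887 -1.958
v 3.175 -3.413 -2.821
v 2.026 -4.266 -1.511
v 2.919 -4.754 -1.443
v 2.663 -4.893 -2.002
v 2.112 -4.591 -2.045
v 2.255 -3.797 -1.157
v 3.148 -4.286 -1.088
v 3.263 -3.666 -1.075
v 2.711 -3.364 -1.117
v 2.525 -4.367 -1.139
f 2 1 5
f 2 5 3
f 3 5 6
f 3 6 4
f 5 1 7
f 5 7 6
f 6 7 8
f 6 8 4
f 7 1 9
f 7 9 8
f 8 9 10
f 8 10 4
f 9 1 11
f 9 11 10
f 10 11 12
f 10 12 4
f 11 1 13
f 11 13 12
f 12 13 14
f 12 14 4
f 13 1 15
f 13 15 14
f 14 15 16
f 14 16 4
f 15 1 17
f 15 17 16
f 16 17 18
f 16 18 4
f 17 1 19
f 17 19 18
f 18 19 20
f 18 20 4
f 19 1 21
f 19 21 20
f 20 21 22
f 20 22 4
f 21 1 23
f 21 23 22
f 22 23 24
f 22 24 4
f 23 1 25
f 23 25 24
f 24 25 26
f 24 26 4
f 25 1 2
f 25 2 26
f 26 2 3
f 26 3 4
f 28 27 31
f 28 31 29
f 29 31 32
f 29 32 30
f 31 27 33
f 31 33 32
f 32 33 34
f 32 34 30
f 33 27 35
f 33 35 34
f 34 35 36
f 34 36 30
f 35 27 37
f 35 37 36
f 36 37 38
f 36 38 30
f 37 27 39
f 37 39 38
f 38 39 40
f 38 40 30
f 39 27 41
f 39 41 40
f 40 41 42
f 40 42 30
f 41 27 43
f 41 43 42
f 42 43 44
f 42 44 30
f 43 27 45
f 43 45 44
f 44 45 46
f 44 46 30
f 45 27 47
f 45 47 46
f 46 47 48
f 46 48 30
f 47 27 49
f 47 49 48
f 48 49 50
f 48 50 30
f 49 27 51
f 49 51 50
f 50 51 52
f 50 52 30
f 51 27 53
f 51 53 52
f 52 53 54
f 52 54 30
f 53 27 55
f 53 55 54
f 54 55 56
f 54 56 30
f 55 27 57
f 55 57 56
f 56 57 58
f 56 58 30
f 57 27 28
f 57 28 58
f 58 28 29
f 58 29 30
f 59 96 75
f 96 70 99
f 75 99 64
f 96 99 75
f 59 75 71
f 75 64 76
f 71 76 60
f 75 76 71
f 59 71 80
f 71 60 81
f 80 81 66
f 71 81 80
f 59 80 92
f 80 66 95
f 92 95 69
f 80 95 92
f 59 92 96
f 92 69 100
f 96 100 70
f 92 100 96
f 60 76 87
f 76 64 90
f 87 90 68
f 76 90 87
f 64 99 77
f 99 70 98
f 77 98 63
f 99 98 77
f 70 100 97
f 100 69 93
f 97 93 61
f 100 93 97
f 69 95 94
f 95 66 82
f 94 82 65
f 95 82 94
f 66 81 86
f 81 60 83
f 86 83 67
f 81 83 86
f 62 88 74
f 88 68 89
f 74 89 63
f 88 89 74
f 62 74 72
f 74 63 73
f 72 73 61
f 74 73 72
f 62 72 79
f 72 61 78
f 79 78 65
f 72 78 79
f 62 79 84
f 79 65 85
f 84 85 67
f 79 85 84
f 62 84 88
f 84 67 91
f 88 91 68
f 84 91 88
f 63 89 77
f 89 68 90
f 77 90 64
f 89 90 77
f 61 73 97
f 73 63 98
f 97 98 70
f 73 98 97
f 65 78 94
f 78 61 93
f 94 93 69
f 78 93 94
f 67 85 86
f 85 65 82
f 86 82 66
f 85 82 86
f 68 91 87
f 91 67 83
f 87 83 60
f 91 83 87



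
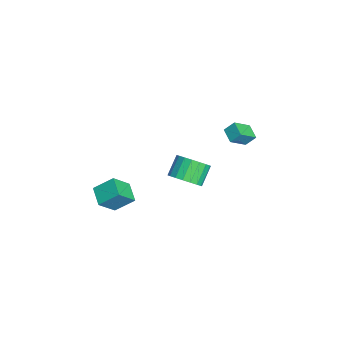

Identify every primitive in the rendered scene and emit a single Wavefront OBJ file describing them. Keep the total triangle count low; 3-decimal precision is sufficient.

v -0.985 -3.761 0.768
v -0.436 -4.614 1.858
v -0.95 -2.689 1.588
v -0.4 -3.543 2.679
v 0.12 -3.517 0.401
v 0.67 -4.371 1.492
v 0.156 -2.446 1.222
v 0.705 -3.299 2.312
v -1.674 0.289 0.954
v -1.151 1.118 0.951
v -2.002 1.659 1.863
v -2.526 0.831 1.866
v -1.444 1.187 0.636
v -2.295 1.729 1.548
v -1.783 1.079 0.384
v -2.634 1.62 1.296
v -2.1 0.814 0.245
v -2.952 1.356 1.156
v -2.333 0.445 0.246
v -3.185 0.987 1.158
v -2.436 0.046 0.387
v -3.287 0.587 1.299
v -2.388 -0.306 0.641
v -3.239 0.236 1.553
v -2.198 -0.539 0.957
v -3.049 0.002 1.869
v -1.905 -0.609 1.272
v -2.756 -0.067 2.184
v -1.566 -0.5 1.524
v -2.417 0.041 2.436
v -1.248 -0.236 1.664
v -2.1 0.306 2.575
v -1.015 0.133 1.662
v -1.867 0.675 2.574
v -0.913 0.533 1.521
v -1.764 1.074 2.433
v -0.961 0.884 1.267
v -1.812 1.426 2.179
v -4.69 3.484 2.113
v -4.161 2.589 2.909
v -4.668 4.043 2.726
v -4.139 3.148 3.523
v -3.821 3.752 1.837
v -3.292 2.857 2.634
v -3.799 4.311 2.451
v -3.27 3.416 3.247
f 2 4 1
f 5 2 1
f 1 4 3
f 3 5 1
f 2 8 4
f 6 2 5
f 6 8 2
f 4 8 3
f 7 5 3
f 3 8 7
f 7 6 5
f 8 6 7
f 10 9 13
f 10 13 11
f 11 13 14
f 11 14 12
f 13 9 15
f 13 15 14
f 14 15 16
f 14 16 12
f 15 9 17
f 15 17 16
f 16 17 18
f 16 18 12
f 17 9 19
f 17 19 18
f 18 19 20
f 18 20 12
f 19 9 21
f 19 21 20
f 20 21 22
f 20 22 12
f 21 9 23
f 21 23 22
f 22 23 24
f 22 24 12
f 23 9 25
f 23 25 24
f 24 25 26
f 24 26 12
f 25 9 27
f 25 27 26
f 26 27 28
f 26 28 12
f 27 9 29
f 27 29 28
f 28 29 30
f 28 30 12
f 29 9 31
f 29 31 30
f 30 31 32
f 30 32 12
f 31 9 33
f 31 33 32
f 32 33 34
f 32 34 12
f 33 9 35
f 33 35 34
f 34 35 36
f 34 36 12
f 35 9 37
f 35 37 36
f 36 37 38
f 36 38 12
f 37 9 10
f 37 10 38
f 38 10 11
f 38 11 12
f 40 42 39
f 43 40 39
f 39 42 41
f 41 43 39
f 40 46 42
f 44 40 43
f 44 46 40
f 42 46 41
f 45 43 41
f 41 46 45
f 45 44 43
f 46 44 45



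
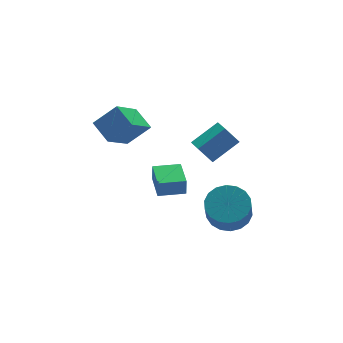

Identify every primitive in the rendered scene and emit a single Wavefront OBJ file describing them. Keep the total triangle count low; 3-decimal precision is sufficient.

v -0.476 1.826 -2.712
v -0.462 1.832 -1.872
v -0.025 3.204 -2.73
v -0.01 3.21 -1.89
v 0.73 1.43 -2.73
v 0.745 1.436 -1.89
v 1.182 2.808 -2.748
v 1.196 2.814 -1.908
v 0.119 -0.734 2.102
v 1.409 -0.707 2.905
v 0.241 0.108 1.877
v 1.531 0.135 2.68
v 0.649 -1.035 1.26
v 1.939 -1.008 2.063
v 0.771 -0.193 1.035
v 2.061 -0.166 1.838
v 1.912 -0.3 -3.183
v 2.872 -0.582 -2.986
v 2.428 -1.222 -1.739
v 1.468 -0.94 -1.937
v 2.844 -0.175 -2.787
v 2.399 -0.815 -1.54
v 2.631 0.207 -2.667
v 2.186 -0.433 -1.42
v 2.276 0.489 -2.649
v 1.831 -0.151 -1.402
v 1.848 0.615 -2.737
v 1.403 -0.025 -1.49
v 1.434 0.559 -2.913
v 0.989 -0.081 -1.667
v 1.114 0.333 -3.143
v 0.669 -0.306 -1.896
v 0.952 -0.018 -3.381
v 0.508 -0.658 -2.134
v 0.981 -0.425 -3.58
v 0.536 -1.065 -2.333
v 1.194 -0.807 -3.7
v 0.749 -1.447 -2.453
v 1.549 -1.089 -3.718
v 1.104 -1.729 -2.471
v 1.977 -1.215 -3.63
v 1.532 -1.855 -2.383
v 2.391 -1.159 -3.453
v 1.946 -1.799 -2.207
v 2.711 -0.934 -3.224
v 2.266 -1.573 -1.977
v -1.6 2.43 0.834
v -2.895 1.66 2.024
v -1.765 3.502 1.348
v -3.061 2.731 2.538
v -0.599 2.149 1.742
v -1.895 1.378 2.932
v -0.765 3.22 2.256
v -2.06 2.45 3.446
f 2 4 1
f 5 2 1
f 1 4 3
f 3 5 1
f 2 8 4
f 6 2 5
f 6 8 2
f 4 8 3
f 7 5 3
f 3 8 7
f 7 6 5
f 8 6 7
f 10 12 9
f 13 10 9
f 9 12 11
f 11 13 9
f 10 16 12
f 14 10 13
f 14 16 10
f 12 16 11
f 15 13 11
f 11 16 15
f 15 14 13
f 16 14 15
f 18 17 21
f 18 21 19
f 19 21 22
f 19 22 20
f 21 17 23
f 21 23 22
f 22 23 24
f 22 24 20
f 23 17 25
f 23 25 24
f 24 25 26
f 24 26 20
f 25 17 27
f 25 27 26
f 26 27 28
f 26 28 20
f 27 17 29
f 27 29 28
f 28 29 30
f 28 30 20
f 29 17 31
f 29 31 30
f 30 31 32
f 30 32 20
f 31 17 33
f 31 33 32
f 32 33 34
f 32 34 20
f 33 17 35
f 33 35 34
f 34 35 36
f 34 36 20
f 35 17 37
f 35 37 36
f 36 37 38
f 36 38 20
f 37 17 39
f 37 39 38
f 38 39 40
f 38 40 20
f 39 17 41
f 39 41 40
f 40 41 42
f 40 42 20
f 41 17 43
f 41 43 42
f 42 43 44
f 42 44 20
f 43 17 45
f 43 45 44
f 44 45 46
f 44 46 20
f 45 17 18
f 45 18 46
f 46 18 19
f 46 19 20
f 48 50 47
f 51 48 47
f 47 50 49
f 49 51 47
f 48 54 50
f 52 48 51
f 52 54 48
f 50 54 49
f 53 51 49
f 49 54 53
f 53 52 51
f 54 52 53



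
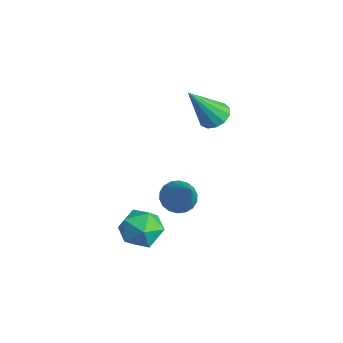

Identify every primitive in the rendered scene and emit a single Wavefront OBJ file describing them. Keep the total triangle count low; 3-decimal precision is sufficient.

v 0.396 -0.083 -2.465
v 0.975 -0.067 -2.972
v 1.724 -0.277 -0.955
v 0.934 0.264 -2.893
v 0.786 0.526 -2.73
v 0.561 0.668 -2.514
v 0.303 0.661 -2.288
v 0.064 0.506 -2.097
v -0.11 0.235 -1.98
v -0.183 -0.099 -1.958
v -0.142 -0.43 -2.037
v 0.006 -0.692 -2.2
v 0.231 -0.834 -2.416
v 0.489 -0.827 -2.642
v 0.728 -0.672 -2.833
v 0.902 -0.401 -2.951
v -0.893 2.24 0.629
v -0.255 1.971 0.472
v -0.947 1.08 2.391
v -0.188 2.299 0.69
v -0.344 2.609 0.889
v -0.675 2.801 1.006
v -1.074 2.816 1.003
v -1.416 2.648 0.881
v -1.592 2.35 0.68
v -1.546 2.018 0.462
v -1.292 1.756 0.298
v -0.911 1.648 0.238
v -0.525 1.728 0.303
v 2.404 -2.075 -2.48
v 2.908 -2.069 -1.654
v 1.612 -3.331 -1.986
v 2.116 -3.325 -1.16
v 1.477 -2.622 -1.343
v 1.967 -1.845 -1.648
v 2.553 -3.555 -1.992
v 3.043 -2.778 -2.297
v 3 -2.983 -1.352
v 2.335 -2.406 -0.951
v 2.185 -2.994 -2.689
v 1.52 -2.417 -2.288
f 2 1 4
f 2 4 3
f 4 1 5
f 4 5 3
f 5 1 6
f 5 6 3
f 6 1 7
f 6 7 3
f 7 1 8
f 7 8 3
f 8 1 9
f 8 9 3
f 9 1 10
f 9 10 3
f 10 1 11
f 10 11 3
f 11 1 12
f 11 12 3
f 12 1 13
f 12 13 3
f 13 1 14
f 13 14 3
f 14 1 15
f 14 15 3
f 15 1 16
f 15 16 3
f 16 1 2
f 16 2 3
f 18 17 20
f 18 20 19
f 20 17 21
f 20 21 19
f 21 17 22
f 21 22 19
f 22 17 23
f 22 23 19
f 23 17 24
f 23 24 19
f 24 17 25
f 24 25 19
f 25 17 26
f 25 26 19
f 26 17 27
f 26 27 19
f 27 17 28
f 27 28 19
f 28 17 29
f 28 29 19
f 29 17 18
f 29 18 19
f 30 41 35
f 30 35 31
f 30 31 37
f 30 37 40
f 30 40 41
f 31 35 39
f 35 41 34
f 41 40 32
f 40 37 36
f 37 31 38
f 33 39 34
f 33 34 32
f 33 32 36
f 33 36 38
f 33 38 39
f 34 39 35
f 32 34 41
f 36 32 40
f 38 36 37
f 39 38 31



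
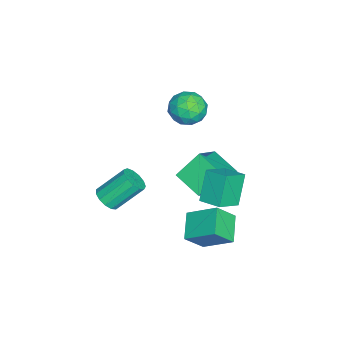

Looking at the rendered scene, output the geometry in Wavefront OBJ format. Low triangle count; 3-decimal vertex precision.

v 1.435 -3.943 -0.858
v 2.004 -4.162 -0.404
v 1.434 -2.876 0.932
v 0.865 -2.657 0.478
v 2.158 -3.843 -0.645
v 1.587 -2.557 0.69
v 2.082 -3.556 -0.954
v 1.512 -2.27 0.382
v 1.801 -3.392 -1.232
v 1.231 -2.106 0.103
v 1.404 -3.403 -1.391
v 0.833 -2.117 -0.056
v 1.017 -3.585 -1.381
v 0.446 -2.299 -0.046
v 0.762 -3.881 -1.205
v 0.191 -2.595 0.13
v 0.722 -4.197 -0.918
v 0.151 -2.911 0.417
v 0.908 -4.432 -0.613
v 0.337 -3.146 0.723
v 1.261 -4.512 -0.385
v 0.69 -3.226 0.951
v 1.67 -4.411 -0.307
v 1.099 -3.125 1.029
v 2.365 0.242 -0.183
v 2.621 1.758 0.809
v 1.777 1.043 -1.253
v 2.033 2.559 -0.261
v 3.767 0.421 -0.819
v 4.023 1.937 0.173
v 3.179 1.222 -1.889
v 3.435 2.738 -0.897
v 2.162 1.74 1.043
v 1.191 1.86 2.53
v 2.703 2.8 1.309
v 1.733 2.921 2.797
v 3.207 1.019 1.783
v 2.237 1.14 3.271
v 3.749 2.08 2.05
v 2.778 2.2 3.537
v -4.137 -1.218 2.721
v -3.798 -0.641 3.559
v -2.562 -1.099 2.001
v -2.223 -0.522 2.839
v -2.453 -1.562 2.963
v -3.426 -1.635 3.408
v -2.934 -0.105 2.152
v -3.907 -0.178 2.597
v -3.054 0.048 3.207
v -2.757 -0.853 3.708
v -3.603 -0.887 1.852
v -3.306 -1.788 2.353
v -4.105 -0.94 3.203
v -2.255 -0.8 2.357
v -2.39 -1.412 2.43
v -2.19 -1.072 2.922
v -3.887 -1.525 3.114
v -3.688 -1.185 3.607
v -2.898 -1.726 3.257
v -2.672 -0.555 1.953
v -2.473 -0.215 2.446
v -4.17 -0.668 2.638
v -3.97 -0.328 3.13
v -3.462 -0.014 2.303
v -3.469 -0.196 3.489
v -2.544 -0.126 3.066
v -2.961 0.119 2.662
v -3.533 0.076 2.923
v -3.294 -0.725 3.783
v -2.369 -0.655 3.36
v -2.504 -1.267 3.433
v -3.076 -1.31 3.694
v -2.857 -0.32 3.576
v -3.991 -1.085 2.2
v -3.066 -1.015 1.777
v -3.284 -0.43 1.866
v -3.856 -0.473 2.127
v -3.816 -1.614 2.494
v -2.891 -1.544 2.071
v -2.827 -1.816 2.637
v -3.399 -1.859 2.898
v -3.503 -1.42 1.984
v -0.387 -0.878 -0.049
v -1.082 0.158 1.235
v -2.052 -0.411 -1.328
v -2.747 0.624 -0.044
v 0.447 0.436 -0.656
v -0.248 1.471 0.628
v -1.218 0.902 -1.935
v -1.913 1.938 -0.651
f 2 1 5
f 2 5 3
f 3 5 6
f 3 6 4
f 5 1 7
f 5 7 6
f 6 7 8
f 6 8 4
f 7 1 9
f 7 9 8
f 8 9 10
f 8 10 4
f 9 1 11
f 9 11 10
f 10 11 12
f 10 12 4
f 11 1 13
f 11 13 12
f 12 13 14
f 12 14 4
f 13 1 15
f 13 15 14
f 14 15 16
f 14 16 4
f 15 1 17
f 15 17 16
f 16 17 18
f 16 18 4
f 17 1 19
f 17 19 18
f 18 19 20
f 18 20 4
f 19 1 21
f 19 21 20
f 20 21 22
f 20 22 4
f 21 1 23
f 21 23 22
f 22 23 24
f 22 24 4
f 23 1 2
f 23 2 24
f 24 2 3
f 24 3 4
f 26 28 25
f 29 26 25
f 25 28 27
f 27 29 25
f 26 32 28
f 30 26 29
f 30 32 26
f 28 32 27
f 31 29 27
f 27 32 31
f 31 30 29
f 32 30 31
f 34 36 33
f 37 34 33
f 33 36 35
f 35 37 33
f 34 40 36
f 38 34 37
f 38 40 34
f 36 40 35
f 39 37 35
f 35 40 39
f 39 38 37
f 40 38 39
f 41 78 57
f 78 52 81
f 57 81 46
f 78 81 57
f 41 57 53
f 57 46 58
f 53 58 42
f 57 58 53
f 41 53 62
f 53 42 63
f 62 63 48
f 53 63 62
f 41 62 74
f 62 48 77
f 74 77 51
f 62 77 74
f 41 74 78
f 74 51 82
f 78 82 52
f 74 82 78
f 42 58 69
f 58 46 72
f 69 72 50
f 58 72 69
f 46 81 59
f 81 52 80
f 59 80 45
f 81 80 59
f 52 82 79
f 82 51 75
f 79 75 43
f 82 75 79
f 51 77 76
f 77 48 64
f 76 64 47
f 77 64 76
f 48 63 68
f 63 42 65
f 68 65 49
f 63 65 68
f 44 70 56
f 70 50 71
f 56 71 45
f 70 71 56
f 44 56 54
f 56 45 55
f 54 55 43
f 56 55 54
f 44 54 61
f 54 43 60
f 61 60 47
f 54 60 61
f 44 61 66
f 61 47 67
f 66 67 49
f 61 67 66
f 44 66 70
f 66 49 73
f 70 73 50
f 66 73 70
f 45 71 59
f 71 50 72
f 59 72 46
f 71 72 59
f 43 55 79
f 55 45 80
f 79 80 52
f 55 80 79
f 47 60 76
f 60 43 75
f 76 75 51
f 60 75 76
f 49 67 68
f 67 47 64
f 68 64 48
f 67 64 68
f 50 73 69
f 73 49 65
f 69 65 42
f 73 65 69
f 84 86 83
f 87 84 83
f 83 86 85
f 85 87 83
f 84 90 86
f 88 84 87
f 88 90 84
f 86 90 85
f 89 87 85
f 85 90 89
f 89 88 87
f 90 88 89



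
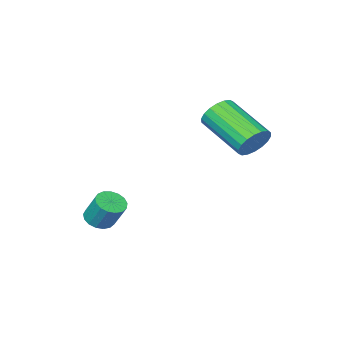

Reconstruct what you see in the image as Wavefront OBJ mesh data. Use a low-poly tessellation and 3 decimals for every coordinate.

v 3.562 -1.318 -3.887
v 4.049 -1.593 -3.668
v 3.964 -0.938 -2.655
v 3.478 -0.662 -2.873
v 4.155 -1.365 -3.807
v 4.07 -0.71 -2.793
v 4.126 -1.126 -3.963
v 4.041 -0.471 -2.95
v 3.967 -0.931 -4.103
v 3.883 -0.276 -3.089
v 3.716 -0.825 -4.193
v 3.631 -0.17 -3.179
v 3.43 -0.831 -4.212
v 3.345 -0.176 -3.199
v 3.174 -0.949 -4.158
v 3.089 -0.294 -3.144
v 3.007 -1.152 -4.041
v 2.922 -0.496 -3.027
v 2.967 -1.392 -3.889
v 2.882 -0.737 -2.875
v 3.064 -1.615 -3.736
v 2.979 -0.96 -2.723
v 3.275 -1.77 -3.618
v 3.19 -1.115 -2.605
v 3.552 -1.822 -3.562
v 3.467 -1.167 -2.548
v 3.831 -1.758 -3.58
v 3.746 -1.102 -2.566
v -0.481 2.281 -0.009
v 0.068 2.555 0.386
v 0.291 0.733 1.343
v -0.259 0.459 0.949
v -0.192 2.62 0.57
v 0.031 0.798 1.527
v -0.509 2.618 0.639
v -0.287 0.796 1.596
v -0.821 2.548 0.58
v -0.599 0.726 1.537
v -1.066 2.426 0.404
v -0.843 0.604 1.361
v -1.194 2.275 0.147
v -0.972 0.453 1.104
v -1.182 2.126 -0.141
v -0.96 0.304 0.816
v -1.031 2.007 -0.403
v -0.808 0.185 0.554
v -0.771 1.942 -0.587
v -0.548 0.12 0.37
v -0.453 1.944 -0.656
v -0.231 0.122 0.301
v -0.141 2.014 -0.597
v 0.081 0.192 0.36
v 0.103 2.136 -0.421
v 0.326 0.314 0.536
v 0.232 2.287 -0.164
v 0.454 0.465 0.793
v 0.22 2.436 0.124
v 0.442 0.614 1.081
f 2 1 5
f 2 5 3
f 3 5 6
f 3 6 4
f 5 1 7
f 5 7 6
f 6 7 8
f 6 8 4
f 7 1 9
f 7 9 8
f 8 9 10
f 8 10 4
f 9 1 11
f 9 11 10
f 10 11 12
f 10 12 4
f 11 1 13
f 11 13 12
f 12 13 14
f 12 14 4
f 13 1 15
f 13 15 14
f 14 15 16
f 14 16 4
f 15 1 17
f 15 17 16
f 16 17 18
f 16 18 4
f 17 1 19
f 17 19 18
f 18 19 20
f 18 20 4
f 19 1 21
f 19 21 20
f 20 21 22
f 20 22 4
f 21 1 23
f 21 23 22
f 22 23 24
f 22 24 4
f 23 1 25
f 23 25 24
f 24 25 26
f 24 26 4
f 25 1 27
f 25 27 26
f 26 27 28
f 26 28 4
f 27 1 2
f 27 2 28
f 28 2 3
f 28 3 4
f 30 29 33
f 30 33 31
f 31 33 34
f 31 34 32
f 33 29 35
f 33 35 34
f 34 35 36
f 34 36 32
f 35 29 37
f 35 37 36
f 36 37 38
f 36 38 32
f 37 29 39
f 37 39 38
f 38 39 40
f 38 40 32
f 39 29 41
f 39 41 40
f 40 41 42
f 40 42 32
f 41 29 43
f 41 43 42
f 42 43 44
f 42 44 32
f 43 29 45
f 43 45 44
f 44 45 46
f 44 46 32
f 45 29 47
f 45 47 46
f 46 47 48
f 46 48 32
f 47 29 49
f 47 49 48
f 48 49 50
f 48 50 32
f 49 29 51
f 49 51 50
f 50 51 52
f 50 52 32
f 51 29 53
f 51 53 52
f 52 53 54
f 52 54 32
f 53 29 55
f 53 55 54
f 54 55 56
f 54 56 32
f 55 29 57
f 55 57 56
f 56 57 58
f 56 58 32
f 57 29 30
f 57 30 58
f 58 30 31
f 58 31 32



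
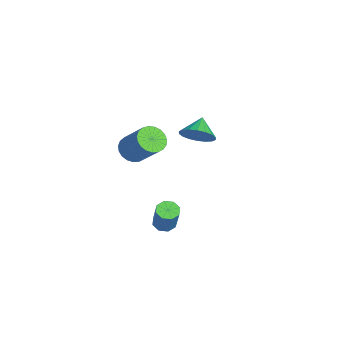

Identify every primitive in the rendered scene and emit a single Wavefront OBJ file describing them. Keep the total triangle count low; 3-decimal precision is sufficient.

v -2.474 -2.209 -1.167
v -1.964 -2.011 -1.679
v -0.915 -1.313 -0.366
v -1.426 -1.511 0.147
v -2.147 -1.759 -1.668
v -1.098 -1.06 -0.355
v -2.385 -1.584 -1.57
v -1.337 -0.885 -0.257
v -2.64 -1.517 -1.403
v -1.591 -0.818 -0.09
v -2.866 -1.57 -1.194
v -1.817 -0.871 0.119
v -3.024 -1.733 -0.981
v -1.975 -1.035 0.332
v -3.087 -1.979 -0.8
v -2.038 -1.281 0.513
v -3.044 -2.265 -0.682
v -1.995 -1.566 0.631
v -2.903 -2.541 -0.648
v -1.854 -1.842 0.665
v -2.688 -2.759 -0.704
v -1.639 -2.061 0.61
v -2.435 -2.883 -0.839
v -1.386 -2.184 0.474
v -2.19 -2.89 -1.032
v -1.141 -2.191 0.281
v -1.994 -2.779 -1.247
v -0.945 -2.081 0.066
v -1.881 -2.57 -1.449
v -0.832 -1.872 -0.136
v -1.87 -2.298 -1.602
v -0.821 -1.6 -0.289
v -3.453 0.904 -1.328
v -3.138 0.457 -0.638
v -4.287 1.296 -0.692
v -2.954 0.801 -0.61
v -2.869 1.166 -0.723
v -2.9 1.48 -0.956
v -3.04 1.679 -1.263
v -3.262 1.724 -1.583
v -3.521 1.608 -1.852
v -3.767 1.352 -2.017
v -3.951 1.007 -2.046
v -4.036 0.642 -1.932
v -4.005 0.329 -1.699
v -3.865 0.13 -1.392
v -3.643 0.084 -1.073
v -3.384 0.201 -0.804
v 1.959 -1.541 -2.882
v 2.436 -1.46 -3.122
v 3.097 -1.417 -1.799
v 2.621 -1.499 -1.558
v 2.24 -1.106 -3.036
v 2.901 -1.063 -1.712
v 1.879 -1.008 -2.859
v 2.541 -0.965 -1.536
v 1.566 -1.222 -2.695
v 2.227 -1.179 -1.372
v 1.483 -1.623 -2.641
v 2.144 -1.58 -1.318
v 1.679 -1.977 -2.728
v 2.34 -1.934 -1.404
v 2.039 -2.075 -2.904
v 2.701 -2.032 -1.581
v 2.353 -1.861 -3.068
v 3.014 -1.818 -1.745
f 2 1 5
f 2 5 3
f 3 5 6
f 3 6 4
f 5 1 7
f 5 7 6
f 6 7 8
f 6 8 4
f 7 1 9
f 7 9 8
f 8 9 10
f 8 10 4
f 9 1 11
f 9 11 10
f 10 11 12
f 10 12 4
f 11 1 13
f 11 13 12
f 12 13 14
f 12 14 4
f 13 1 15
f 13 15 14
f 14 15 16
f 14 16 4
f 15 1 17
f 15 17 16
f 16 17 18
f 16 18 4
f 17 1 19
f 17 19 18
f 18 19 20
f 18 20 4
f 19 1 21
f 19 21 20
f 20 21 22
f 20 22 4
f 21 1 23
f 21 23 22
f 22 23 24
f 22 24 4
f 23 1 25
f 23 25 24
f 24 25 26
f 24 26 4
f 25 1 27
f 25 27 26
f 26 27 28
f 26 28 4
f 27 1 29
f 27 29 28
f 28 29 30
f 28 30 4
f 29 1 31
f 29 31 30
f 30 31 32
f 30 32 4
f 31 1 2
f 31 2 32
f 32 2 3
f 32 3 4
f 34 33 36
f 34 36 35
f 36 33 37
f 36 37 35
f 37 33 38
f 37 38 35
f 38 33 39
f 38 39 35
f 39 33 40
f 39 40 35
f 40 33 41
f 40 41 35
f 41 33 42
f 41 42 35
f 42 33 43
f 42 43 35
f 43 33 44
f 43 44 35
f 44 33 45
f 44 45 35
f 45 33 46
f 45 46 35
f 46 33 47
f 46 47 35
f 47 33 48
f 47 48 35
f 48 33 34
f 48 34 35
f 50 49 53
f 50 53 51
f 51 53 54
f 51 54 52
f 53 49 55
f 53 55 54
f 54 55 56
f 54 56 52
f 55 49 57
f 55 57 56
f 56 57 58
f 56 58 52
f 57 49 59
f 57 59 58
f 58 59 60
f 58 60 52
f 59 49 61
f 59 61 60
f 60 61 62
f 60 62 52
f 61 49 63
f 61 63 62
f 62 63 64
f 62 64 52
f 63 49 65
f 63 65 64
f 64 65 66
f 64 66 52
f 65 49 50
f 65 50 66
f 66 50 51
f 66 51 52



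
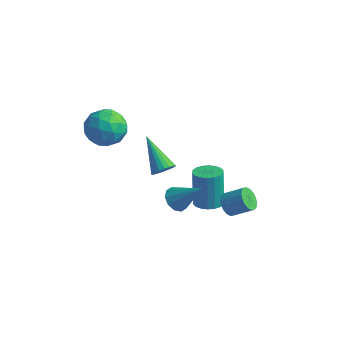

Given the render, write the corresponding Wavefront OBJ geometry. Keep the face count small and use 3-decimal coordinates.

v 2.412 0.849 -2.633
v 2.786 0.963 -3.214
v 3.761 1.365 -2.508
v 3.388 1.251 -1.927
v 2.641 1.235 -3.17
v 3.617 1.638 -2.464
v 2.452 1.431 -3.019
v 3.427 1.834 -2.313
v 2.254 1.512 -2.792
v 3.23 1.914 -2.086
v 2.088 1.461 -2.534
v 3.064 1.864 -1.828
v 1.986 1.289 -2.295
v 2.962 1.692 -1.589
v 1.968 1.03 -2.123
v 2.944 1.432 -1.417
v 2.039 0.735 -2.052
v 3.014 1.137 -1.346
v 2.183 0.462 -2.096
v 3.159 0.865 -1.39
v 2.373 0.266 -2.247
v 3.348 0.669 -1.541
v 2.57 0.186 -2.474
v 3.546 0.588 -1.768
v 2.736 0.236 -2.732
v 3.712 0.639 -2.026
v 2.838 0.408 -2.971
v 3.814 0.811 -2.265
v 2.856 0.668 -3.143
v 3.832 1.07 -2.437
v 0.65 1.775 -4.24
v 1.438 1.676 -4.081
v 1.078 2.126 -2.02
v 0.29 2.225 -2.18
v 1.416 2.026 -4.162
v 1.056 2.477 -2.101
v 1.242 2.327 -4.258
v 0.882 2.778 -2.197
v 0.951 2.519 -4.35
v 0.591 2.969 -2.29
v 0.6 2.563 -4.421
v 0.24 3.013 -2.361
v 0.26 2.451 -4.456
v -0.101 2.901 -2.396
v -0.004 2.205 -4.449
v -0.364 2.655 -2.388
v -0.138 1.874 -4.4
v -0.498 2.324 -2.339
v -0.116 1.523 -4.319
v -0.476 1.974 -2.258
v 0.058 1.222 -4.223
v -0.302 1.673 -2.162
v 0.349 1.031 -4.13
v -0.011 1.481 -2.07
v 0.7 0.987 -4.059
v 0.34 1.437 -1.999
v 1.041 1.099 -4.024
v 0.68 1.549 -1.964
v 1.304 1.345 -4.032
v 0.944 1.795 -1.971
v 0.476 -0.933 -1.798
v 1.004 -1.27 -2.228
v 1.804 -0.607 -0.422
v 1.001 -0.812 -2.334
v 0.797 -0.401 -2.234
v 0.47 -0.193 -1.969
v 0.146 -0.268 -1.637
v -0.053 -0.597 -1.367
v -0.049 -1.055 -1.262
v 0.155 -1.466 -1.361
v 0.481 -1.674 -1.627
v 0.806 -1.599 -1.958
v 0.09 -1.465 0.821
v 0.524 -1.058 1.106
v -1.49 -0.675 2.099
v 0.432 -0.905 0.898
v 0.28 -0.85 0.676
v 0.095 -0.9 0.479
v -0.09 -1.049 0.341
v -0.244 -1.269 0.287
v -0.341 -1.523 0.324
v -0.363 -1.767 0.448
v -0.307 -1.959 0.636
v -0.182 -2.065 0.856
v -0.01 -2.068 1.07
v 0.179 -1.966 1.241
v 0.353 -1.778 1.339
v 0.481 -1.535 1.348
v 0.542 -1.281 1.266
v -3.168 -1.223 3.769
v -2.177 -1.327 3.162
v -4.023 -2.413 2.578
v -3.032 -2.517 1.971
v -3.108 -2.966 3.046
v -2.58 -2.231 3.782
v -3.62 -1.509 1.958
v -3.092 -0.774 2.694
v -2.456 -1.504 2.043
v -2.14 -2.405 2.715
v -4.06 -1.335 3.025
v -3.744 -2.236 3.697
v -2.597 -1.171 3.57
v -3.603 -2.569 2.17
v -3.647 -2.833 2.801
v -3.065 -2.895 2.445
v -2.834 -1.701 3.934
v -2.252 -1.763 3.578
v -2.799 -2.726 3.509
v -3.948 -1.977 2.162
v -3.366 -2.039 1.806
v -3.135 -0.845 3.295
v -2.553 -0.907 2.939
v -3.401 -1.014 2.231
v -2.179 -1.336 2.556
v -2.682 -2.036 1.855
v -3.027 -1.443 1.848
v -2.717 -1.011 2.281
v -1.993 -1.865 2.951
v -2.495 -2.565 2.25
v -2.54 -2.828 2.882
v -2.23 -2.396 3.315
v -2.157 -1.969 2.293
v -3.705 -1.175 3.49
v -4.207 -1.875 2.789
v -3.97 -1.344 2.425
v -3.66 -0.912 2.858
v -3.518 -1.704 3.885
v -4.021 -2.404 3.184
v -3.483 -2.729 3.459
v -3.173 -2.297 3.892
v -4.043 -1.771 3.447
f 2 1 5
f 2 5 3
f 3 5 6
f 3 6 4
f 5 1 7
f 5 7 6
f 6 7 8
f 6 8 4
f 7 1 9
f 7 9 8
f 8 9 10
f 8 10 4
f 9 1 11
f 9 11 10
f 10 11 12
f 10 12 4
f 11 1 13
f 11 13 12
f 12 13 14
f 12 14 4
f 13 1 15
f 13 15 14
f 14 15 16
f 14 16 4
f 15 1 17
f 15 17 16
f 16 17 18
f 16 18 4
f 17 1 19
f 17 19 18
f 18 19 20
f 18 20 4
f 19 1 21
f 19 21 20
f 20 21 22
f 20 22 4
f 21 1 23
f 21 23 22
f 22 23 24
f 22 24 4
f 23 1 25
f 23 25 24
f 24 25 26
f 24 26 4
f 25 1 27
f 25 27 26
f 26 27 28
f 26 28 4
f 27 1 29
f 27 29 28
f 28 29 30
f 28 30 4
f 29 1 2
f 29 2 30
f 30 2 3
f 30 3 4
f 32 31 35
f 32 35 33
f 33 35 36
f 33 36 34
f 35 31 37
f 35 37 36
f 36 37 38
f 36 38 34
f 37 31 39
f 37 39 38
f 38 39 40
f 38 40 34
f 39 31 41
f 39 41 40
f 40 41 42
f 40 42 34
f 41 31 43
f 41 43 42
f 42 43 44
f 42 44 34
f 43 31 45
f 43 45 44
f 44 45 46
f 44 46 34
f 45 31 47
f 45 47 46
f 46 47 48
f 46 48 34
f 47 31 49
f 47 49 48
f 48 49 50
f 48 50 34
f 49 31 51
f 49 51 50
f 50 51 52
f 50 52 34
f 51 31 53
f 51 53 52
f 52 53 54
f 52 54 34
f 53 31 55
f 53 55 54
f 54 55 56
f 54 56 34
f 55 31 57
f 55 57 56
f 56 57 58
f 56 58 34
f 57 31 59
f 57 59 58
f 58 59 60
f 58 60 34
f 59 31 32
f 59 32 60
f 60 32 33
f 60 33 34
f 62 61 64
f 62 64 63
f 64 61 65
f 64 65 63
f 65 61 66
f 65 66 63
f 66 61 67
f 66 67 63
f 67 61 68
f 67 68 63
f 68 61 69
f 68 69 63
f 69 61 70
f 69 70 63
f 70 61 71
f 70 71 63
f 71 61 72
f 71 72 63
f 72 61 62
f 72 62 63
f 74 73 76
f 74 76 75
f 76 73 77
f 76 77 75
f 77 73 78
f 77 78 75
f 78 73 79
f 78 79 75
f 79 73 80
f 79 80 75
f 80 73 81
f 80 81 75
f 81 73 82
f 81 82 75
f 82 73 83
f 82 83 75
f 83 73 84
f 83 84 75
f 84 73 85
f 84 85 75
f 85 73 86
f 85 86 75
f 86 73 87
f 86 87 75
f 87 73 88
f 87 88 75
f 88 73 89
f 88 89 75
f 89 73 74
f 89 74 75
f 90 127 106
f 127 101 130
f 106 130 95
f 127 130 106
f 90 106 102
f 106 95 107
f 102 107 91
f 106 107 102
f 90 102 111
f 102 91 112
f 111 112 97
f 102 112 111
f 90 111 123
f 111 97 126
f 123 126 100
f 111 126 123
f 90 123 127
f 123 100 131
f 127 131 101
f 123 131 127
f 91 107 118
f 107 95 121
f 118 121 99
f 107 121 118
f 95 130 108
f 130 101 129
f 108 129 94
f 130 129 108
f 101 131 128
f 131 100 124
f 128 124 92
f 131 124 128
f 100 126 125
f 126 97 113
f 125 113 96
f 126 113 125
f 97 112 117
f 112 91 114
f 117 114 98
f 112 114 117
f 93 119 105
f 119 99 120
f 105 120 94
f 119 120 105
f 93 105 103
f 105 94 104
f 103 104 92
f 105 104 103
f 93 103 110
f 103 92 109
f 110 109 96
f 103 109 110
f 93 110 115
f 110 96 116
f 115 116 98
f 110 116 115
f 93 115 119
f 115 98 122
f 119 122 99
f 115 122 119
f 94 120 108
f 120 99 121
f 108 121 95
f 120 121 108
f 92 104 128
f 104 94 129
f 128 129 101
f 104 129 128
f 96 109 125
f 109 92 124
f 125 124 100
f 109 124 125
f 98 116 117
f 116 96 113
f 117 113 97
f 116 113 117
f 99 122 118
f 122 98 114
f 118 114 91
f 122 114 118



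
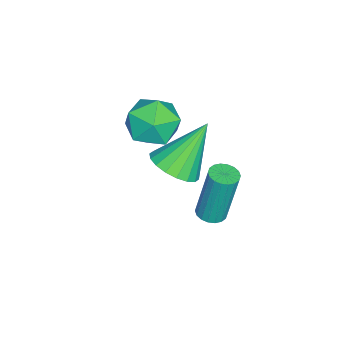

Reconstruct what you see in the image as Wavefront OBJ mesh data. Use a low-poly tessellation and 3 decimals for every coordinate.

v -2.581 -0.428 -2.711
v -2.13 -0.169 -2.733
v -2.248 0.206 -0.67
v -2.699 -0.052 -0.649
v -2.287 -0.003 -2.772
v -2.405 0.372 -0.709
v -2.502 0.079 -2.799
v -2.62 0.454 -0.736
v -2.732 0.06 -2.809
v -2.85 0.436 -0.746
v -2.933 -0.055 -2.799
v -3.051 0.321 -0.737
v -3.064 -0.244 -2.772
v -3.181 0.132 -0.71
v -3.099 -0.469 -2.733
v -3.217 -0.094 -0.671
v -3.032 -0.686 -2.69
v -3.15 -0.311 -0.627
v -2.875 -0.852 -2.651
v -2.993 -0.477 -0.588
v -2.66 -0.934 -2.624
v -2.778 -0.559 -0.561
v -2.43 -0.916 -2.614
v -2.548 -0.54 -0.551
v -2.229 -0.801 -2.623
v -2.347 -0.425 -0.561
v -2.099 -0.612 -2.65
v -2.216 -0.236 -0.588
v -2.063 -0.386 -2.689
v -2.181 -0.011 -0.627
v -3.063 -1.581 1.357
v -2.306 -2.226 1.584
v -3.794 -2.754 0.456
v -3.037 -3.399 0.683
v -3.691 -3.106 1.408
v -3.239 -2.38 1.965
v -2.861 -2.6 0.075
v -2.409 -1.874 0.632
v -2.181 -2.856 0.791
v -2.694 -3.168 1.615
v -3.406 -1.812 0.425
v -3.919 -2.124 1.249
v -1.255 -1.245 0.826
v -0.478 -0.937 1.102
v -2.125 -0.455 2.394
v -0.614 -0.645 0.879
v -0.876 -0.471 0.646
v -1.214 -0.451 0.449
v -1.56 -0.588 0.326
v -1.845 -0.855 0.302
v -2.014 -1.199 0.382
v -2.032 -1.552 0.55
v -1.896 -1.845 0.772
v -1.634 -2.019 1.005
v -1.296 -2.039 1.202
v -0.95 -1.902 1.325
v -0.665 -1.635 1.349
v -0.496 -1.291 1.269
f 2 1 5
f 2 5 3
f 3 5 6
f 3 6 4
f 5 1 7
f 5 7 6
f 6 7 8
f 6 8 4
f 7 1 9
f 7 9 8
f 8 9 10
f 8 10 4
f 9 1 11
f 9 11 10
f 10 11 12
f 10 12 4
f 11 1 13
f 11 13 12
f 12 13 14
f 12 14 4
f 13 1 15
f 13 15 14
f 14 15 16
f 14 16 4
f 15 1 17
f 15 17 16
f 16 17 18
f 16 18 4
f 17 1 19
f 17 19 18
f 18 19 20
f 18 20 4
f 19 1 21
f 19 21 20
f 20 21 22
f 20 22 4
f 21 1 23
f 21 23 22
f 22 23 24
f 22 24 4
f 23 1 25
f 23 25 24
f 24 25 26
f 24 26 4
f 25 1 27
f 25 27 26
f 26 27 28
f 26 28 4
f 27 1 29
f 27 29 28
f 28 29 30
f 28 30 4
f 29 1 2
f 29 2 30
f 30 2 3
f 30 3 4
f 31 42 36
f 31 36 32
f 31 32 38
f 31 38 41
f 31 41 42
f 32 36 40
f 36 42 35
f 42 41 33
f 41 38 37
f 38 32 39
f 34 40 35
f 34 35 33
f 34 33 37
f 34 37 39
f 34 39 40
f 35 40 36
f 33 35 42
f 37 33 41
f 39 37 38
f 40 39 32
f 44 43 46
f 44 46 45
f 46 43 47
f 46 47 45
f 47 43 48
f 47 48 45
f 48 43 49
f 48 49 45
f 49 43 50
f 49 50 45
f 50 43 51
f 50 51 45
f 51 43 52
f 51 52 45
f 52 43 53
f 52 53 45
f 53 43 54
f 53 54 45
f 54 43 55
f 54 55 45
f 55 43 56
f 55 56 45
f 56 43 57
f 56 57 45
f 57 43 58
f 57 58 45
f 58 43 44
f 58 44 45

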